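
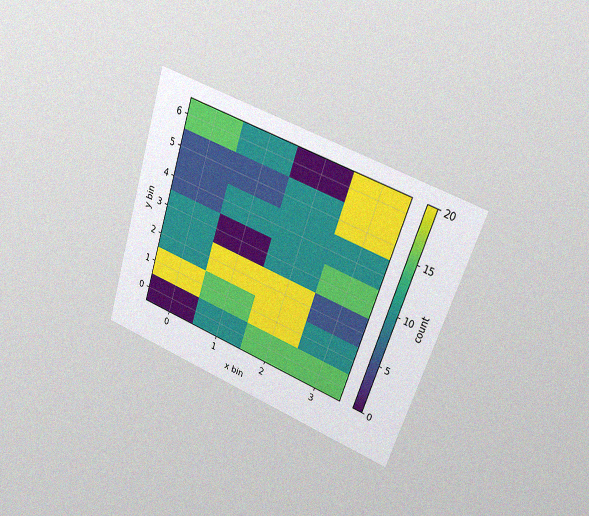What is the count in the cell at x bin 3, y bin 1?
10

The chart is tilted about 18° clockwise and viewed at a slight angle, with some photo noise. Matching the cell (3, 1) against the colorbar gives 10.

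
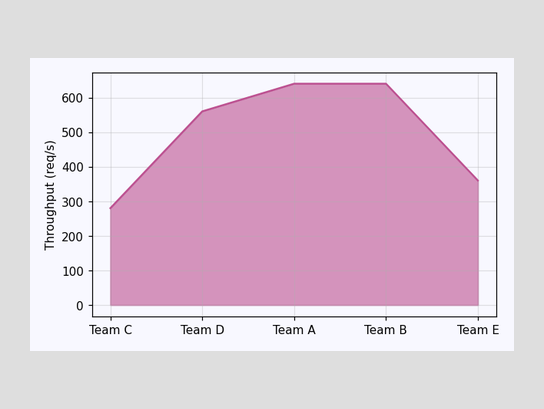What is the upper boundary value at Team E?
360req/s

At Team E the upper boundary is at 360req/s.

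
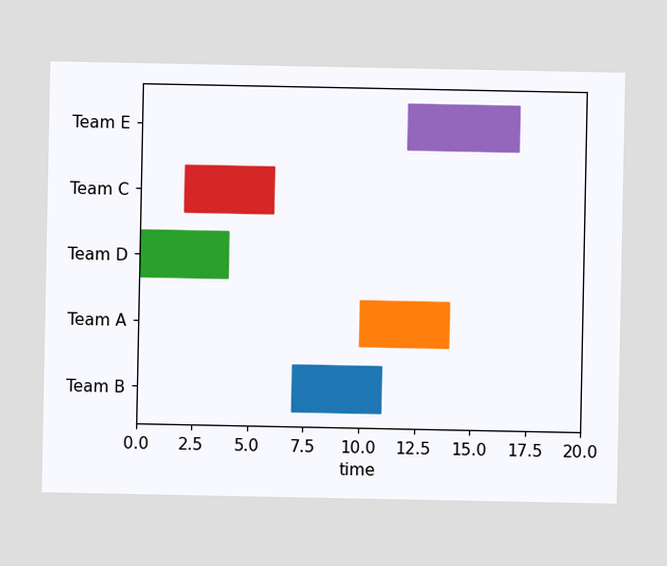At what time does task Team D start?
The Team D bar begins at t=0.

0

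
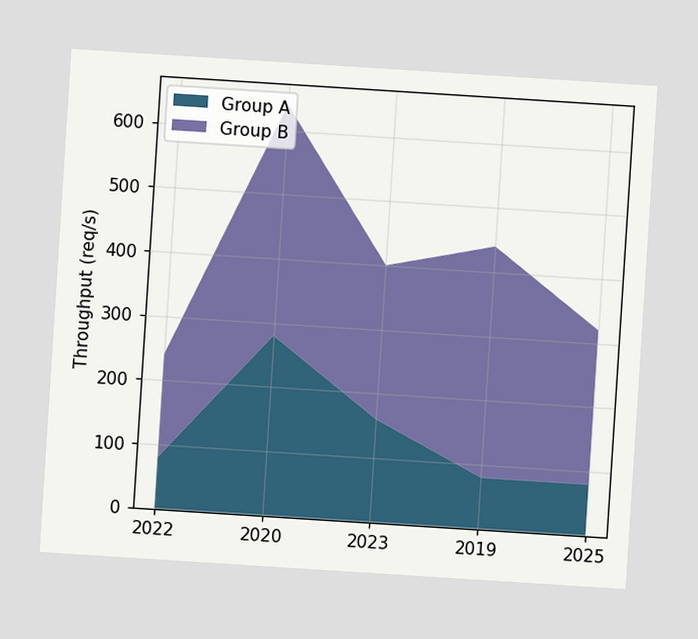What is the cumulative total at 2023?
The chart is tilted about 4° clockwise. The stacked total at 2023 reaches 400req/s.

400req/s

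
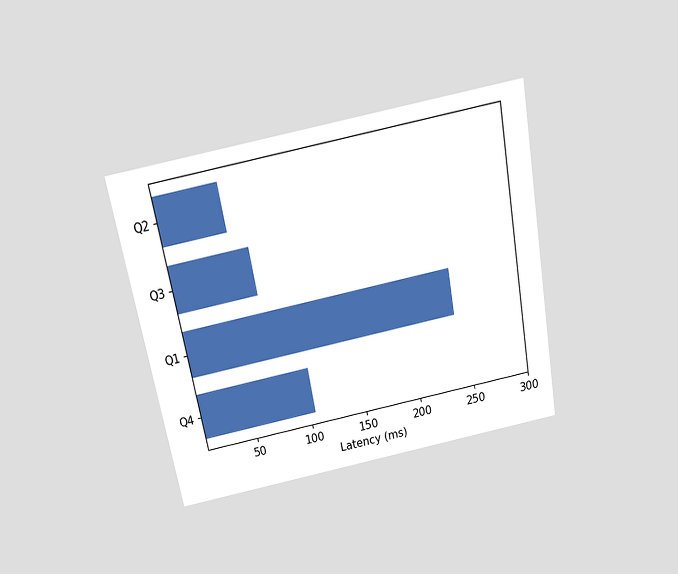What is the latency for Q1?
The chart is tilted about 11° counter-clockwise and viewed slightly from above. Reading along the chart's x-axis, the Q1 bar reaches 240ms.

240ms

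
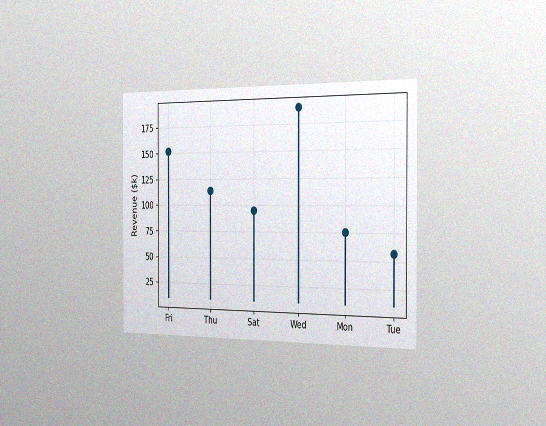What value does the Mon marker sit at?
$76k

The chart is viewed slightly from the right, with some photo noise. The Mon marker sits at $76k.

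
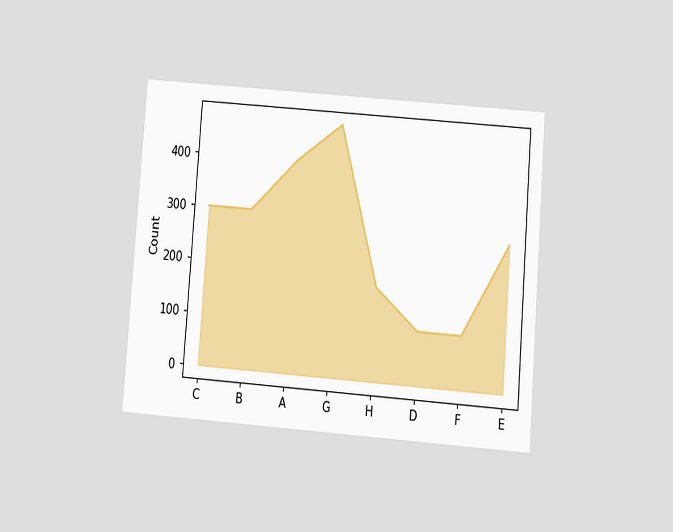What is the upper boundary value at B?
The chart is tilted about 4° clockwise and viewed slightly from below. At B the upper boundary is at 300.

300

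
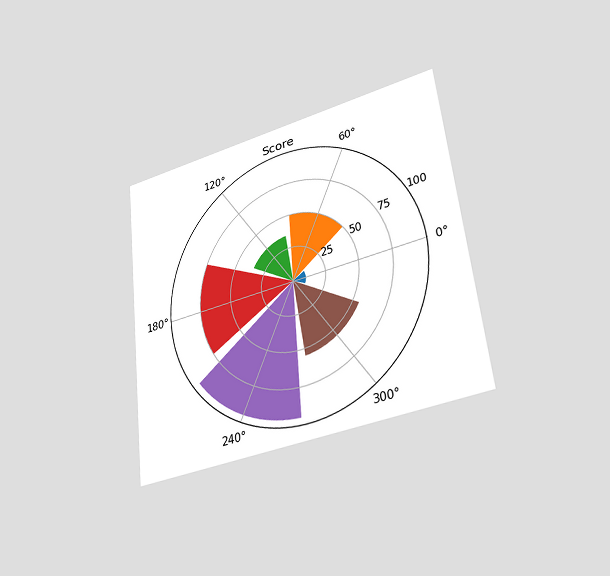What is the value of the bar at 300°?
The chart is tilted about 7° counter-clockwise and viewed at a slight angle. The bar at 300° reaches 55 on the radial axis.

55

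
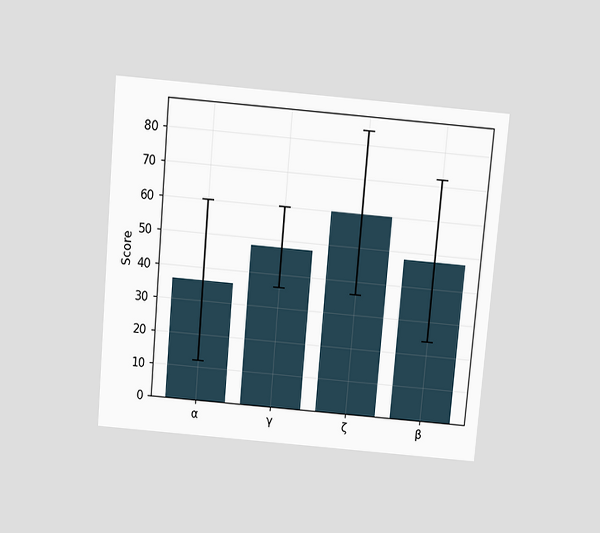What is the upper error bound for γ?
The chart is tilted about 5° clockwise and viewed slightly from above. The γ bar's upper whisker reaches 60.

60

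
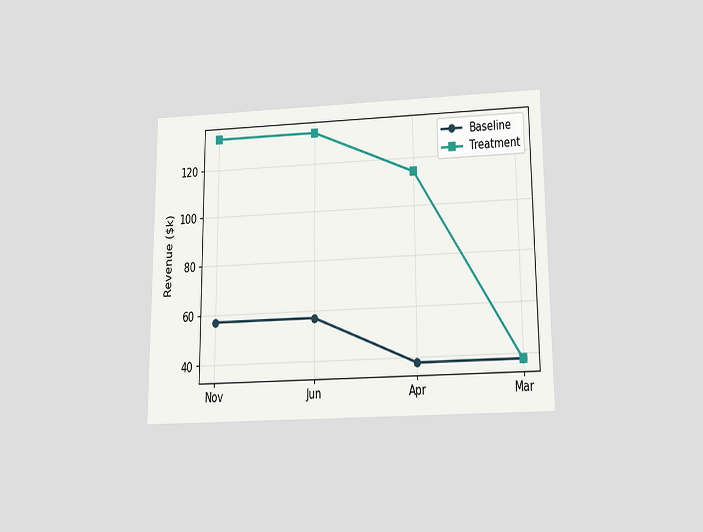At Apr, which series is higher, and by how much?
Treatment, by $76k

The chart is viewed slightly from below. At Apr, Treatment sits above the other line by $76k.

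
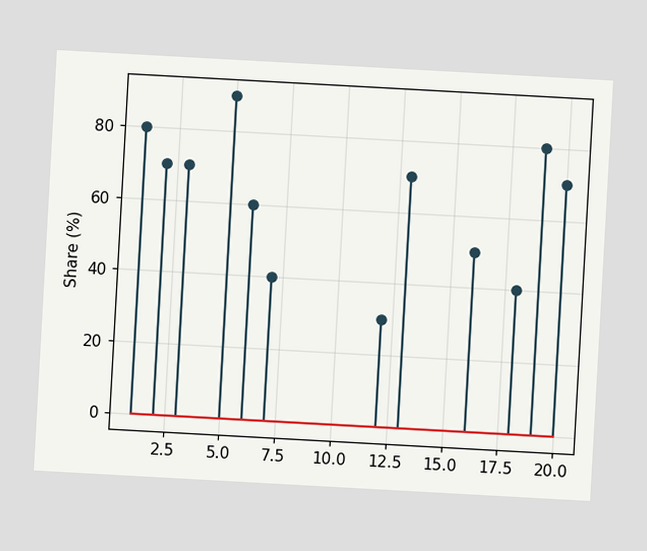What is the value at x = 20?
70%

The chart is tilted about 3° clockwise. The stem at x=20 reaches 70%.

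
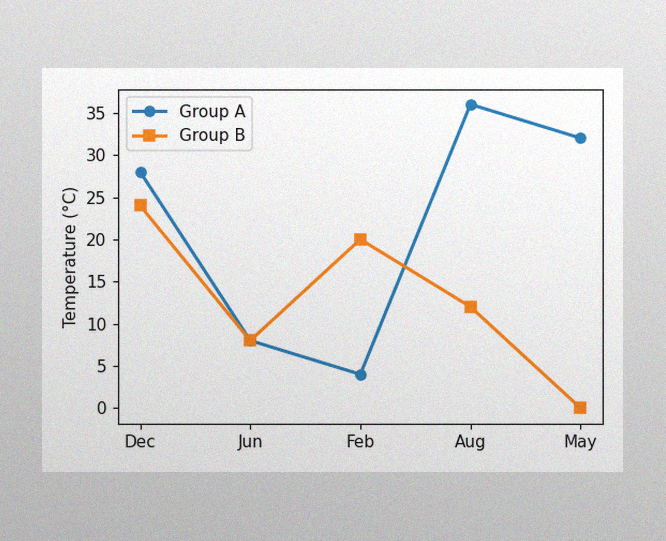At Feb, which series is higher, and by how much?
The image has some photo noise and uneven lighting. At Feb, Group B sits above the other line by 16°C.

Group B, by 16°C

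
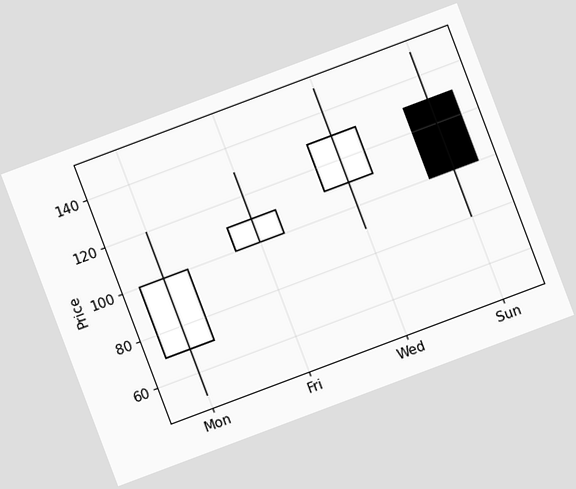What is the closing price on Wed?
130

The chart is tilted about 21° counter-clockwise. The Wed candle closes at 130.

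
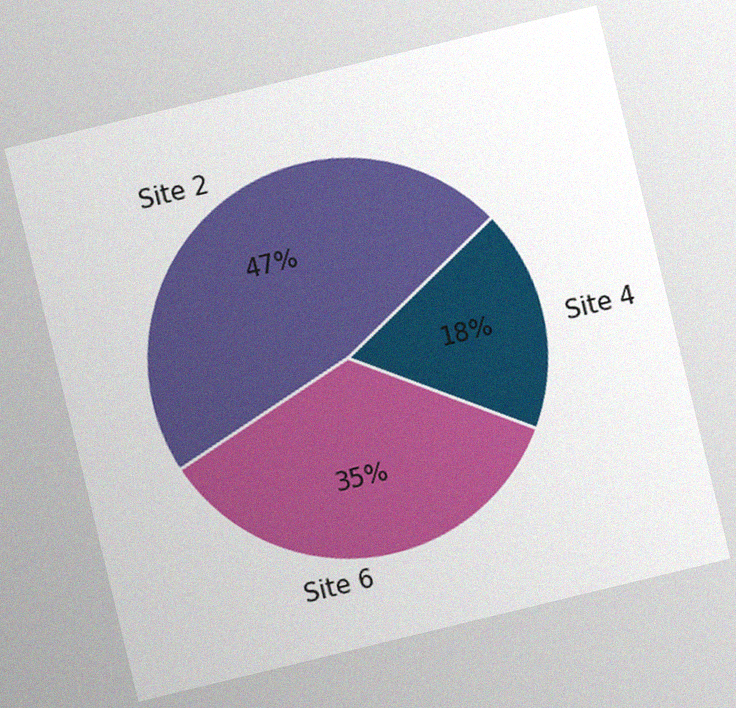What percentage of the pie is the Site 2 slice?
The chart is tilted about 14° counter-clockwise, with some photo noise. The Site 2 slice takes up 47% of the pie.

47%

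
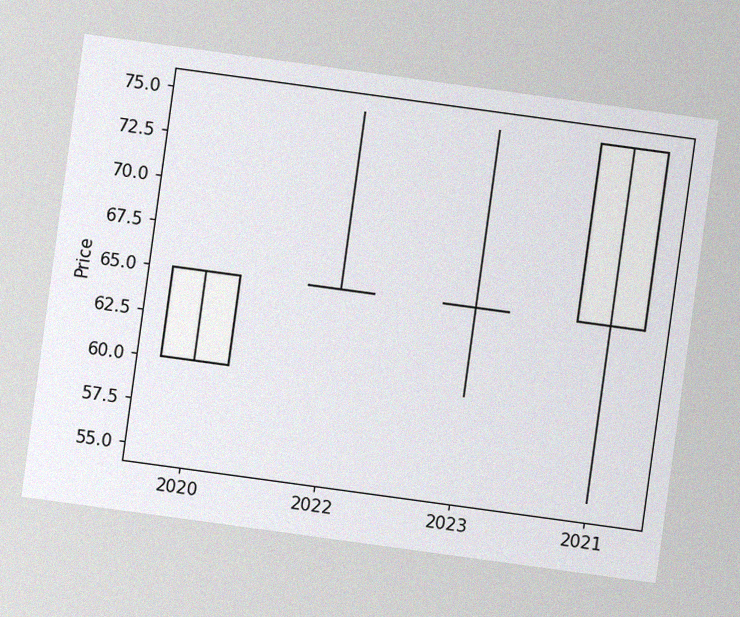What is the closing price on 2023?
The chart is tilted about 8° clockwise, with some photo noise. The 2023 candle closes at 65.

65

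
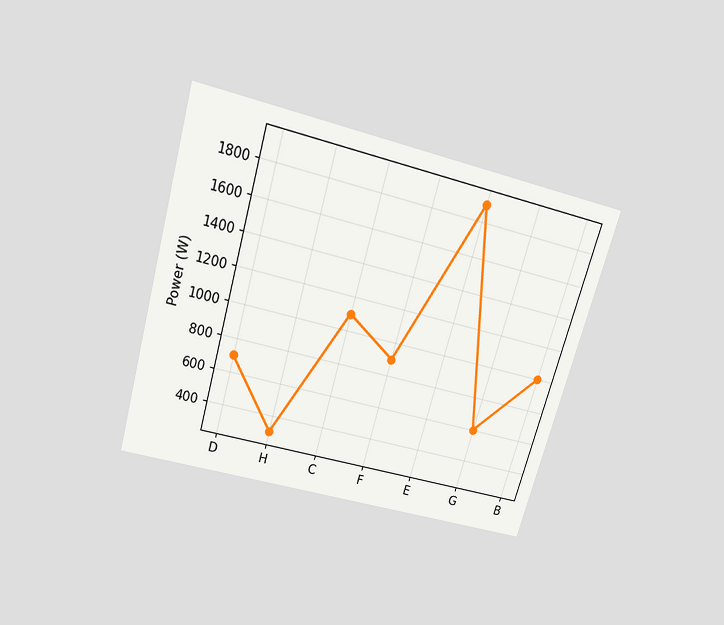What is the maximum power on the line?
The chart is tilted about 16° clockwise and viewed slightly from above. The highest point is at E, and reading across to the y-axis gives 1900W.

1900W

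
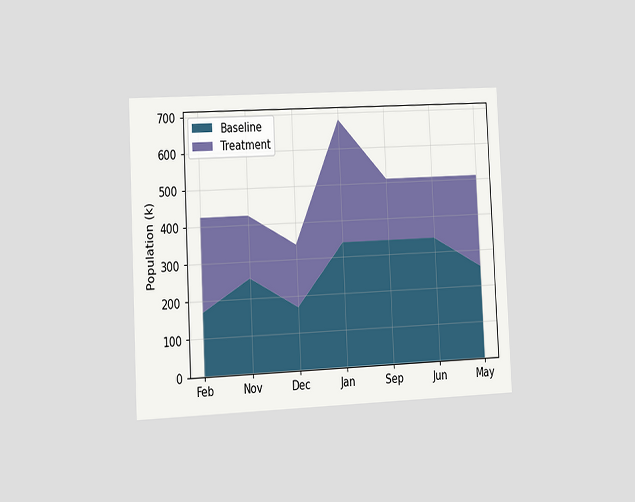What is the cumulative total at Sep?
The chart is tilted about 3° counter-clockwise and viewed slightly from the left. The stacked total at Sep reaches 510k.

510k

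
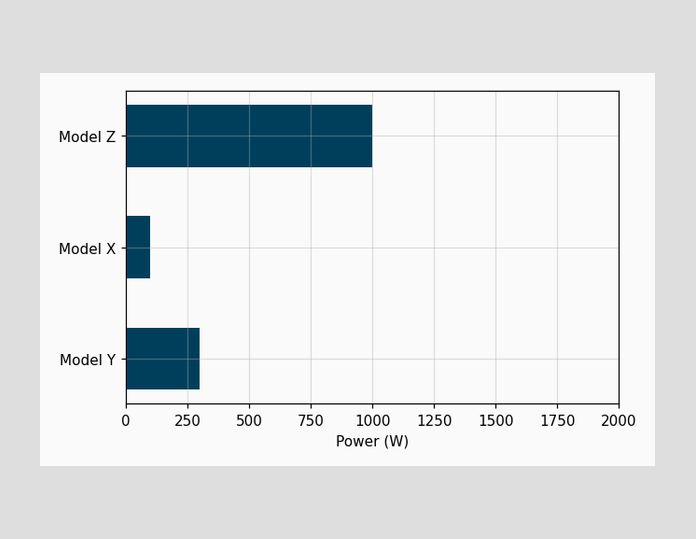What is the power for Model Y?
300W

Reading along the chart's x-axis, the Model Y bar reaches 300W.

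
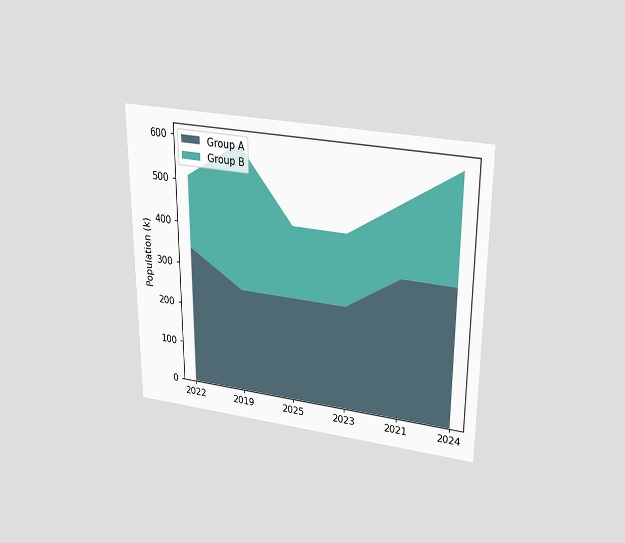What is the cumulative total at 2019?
The chart is viewed slightly from above. The stacked total at 2019 reaches 595k.

595k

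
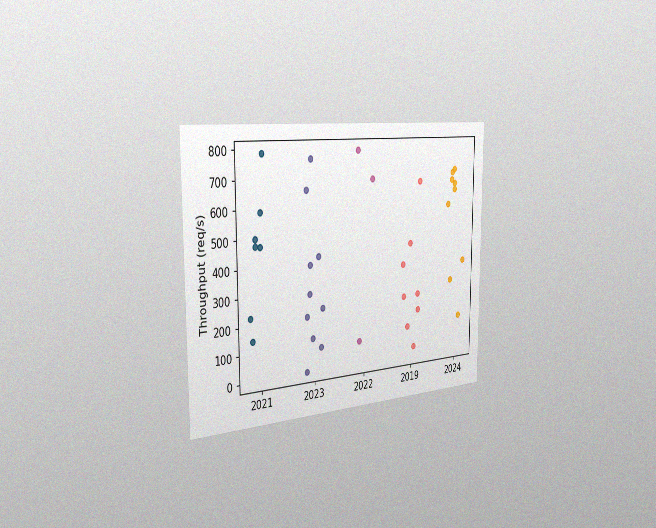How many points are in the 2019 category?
The chart is viewed slightly from the left, with some photo noise. Counting the markers in the 2019 column gives 8.

8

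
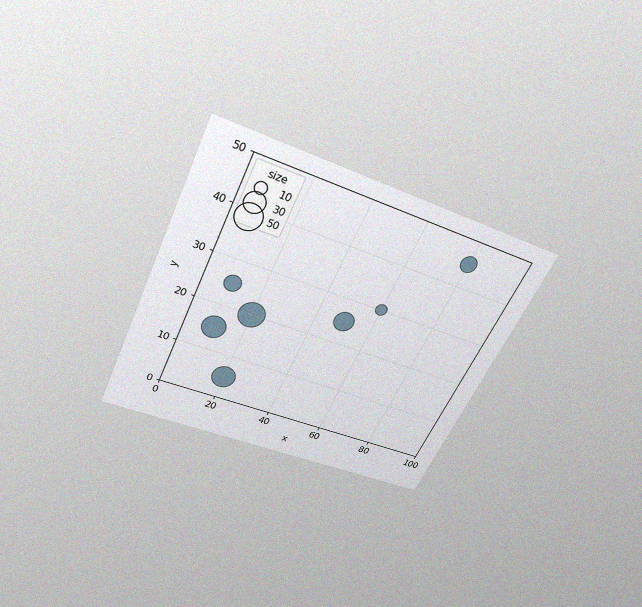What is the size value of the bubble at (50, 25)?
30

The chart is tilted about 25° clockwise and viewed slightly from above, with some photo noise. Matching the bubble at (50, 25) against the size legend gives 30.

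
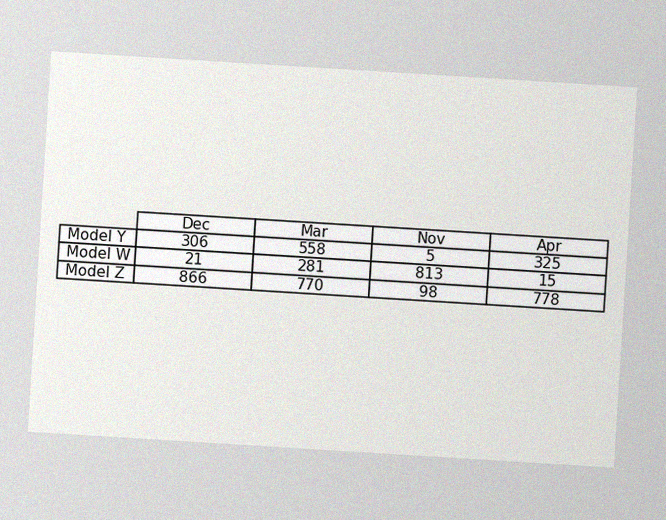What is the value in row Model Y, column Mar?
558

The chart is tilted about 4° clockwise, with some photo noise. The (Model Y, Mar) cell reads 558.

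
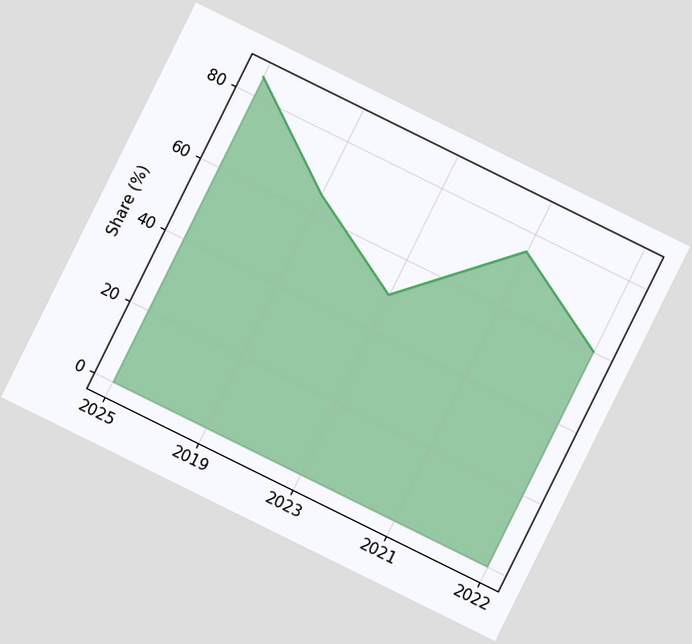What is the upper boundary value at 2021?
75%

The chart is tilted about 26° clockwise. At 2021 the upper boundary is at 75%.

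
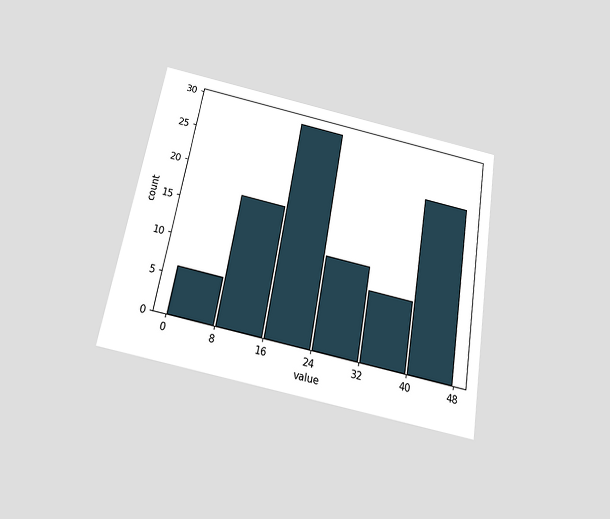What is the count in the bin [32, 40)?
The chart is tilted about 10° clockwise and viewed slightly from below. The [32, 40) bin has height 9.

9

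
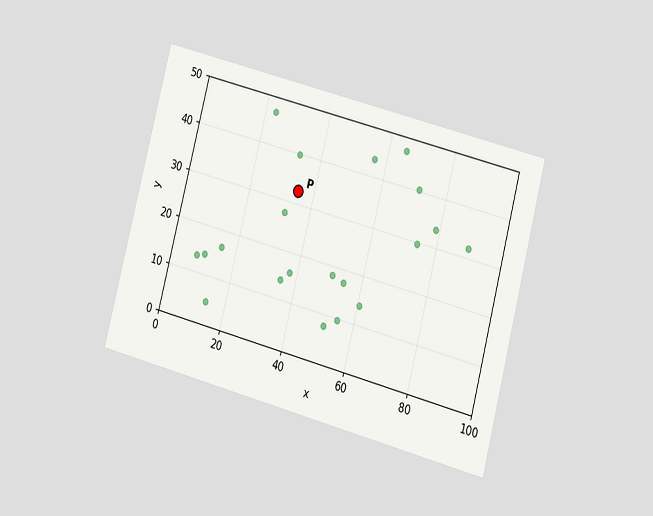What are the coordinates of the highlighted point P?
The chart is tilted about 15° clockwise and viewed at a slight angle. Following the gridlines from P to each axis, P sits at (35, 32.5).

(35, 32.5)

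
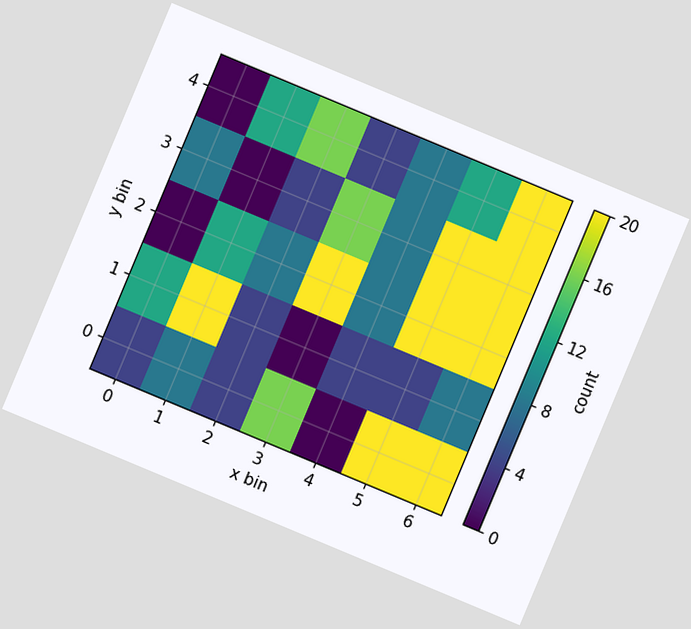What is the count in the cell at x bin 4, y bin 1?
The chart is tilted about 23° clockwise. Matching the cell (4, 1) against the colorbar gives 4.

4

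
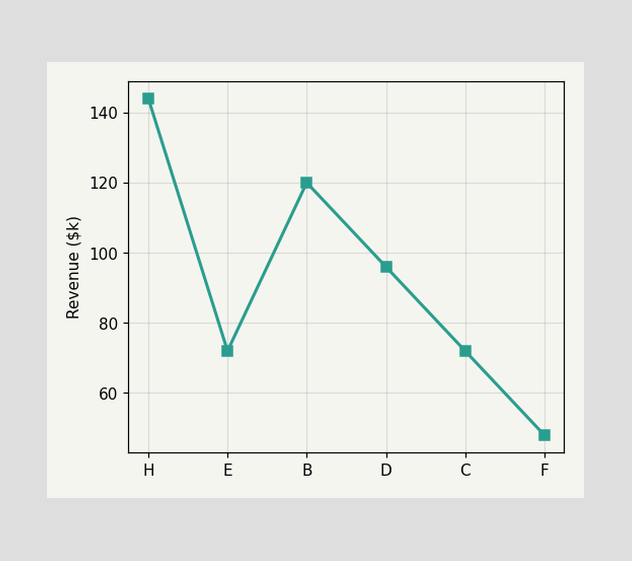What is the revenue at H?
$144k

At H, the line is at $144k.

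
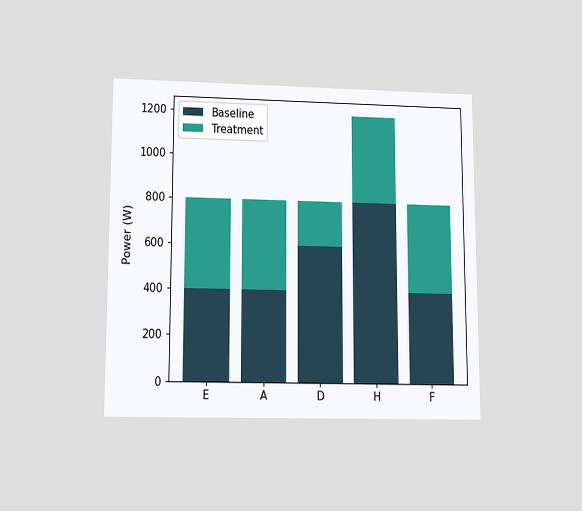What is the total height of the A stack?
The chart is viewed slightly from below. The A stack's top reaches 800W on the y-axis.

800W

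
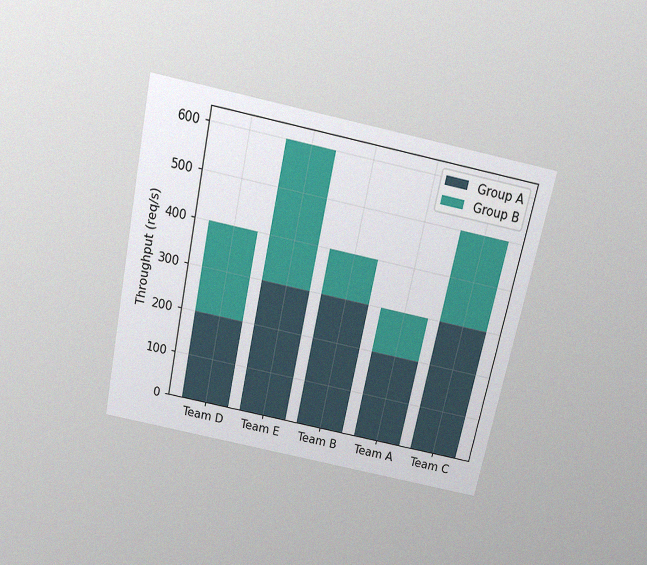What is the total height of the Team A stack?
The chart is tilted about 12° clockwise and viewed slightly from above, with some photo noise. The Team A stack's top reaches 300req/s on the y-axis.

300req/s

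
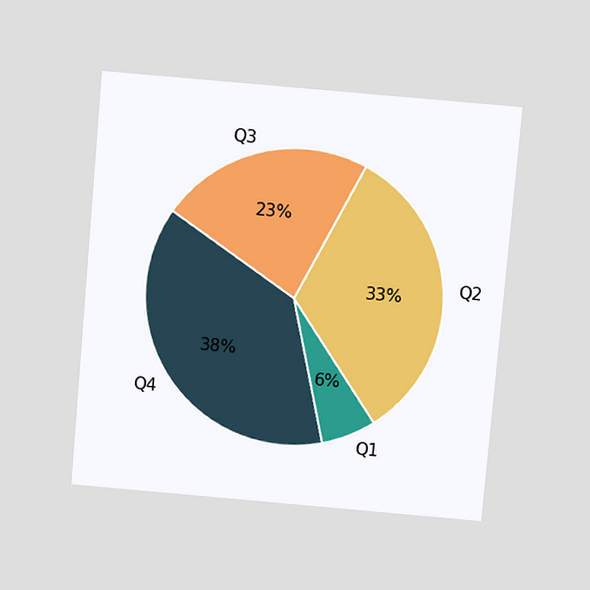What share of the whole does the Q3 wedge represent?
The chart is tilted about 5° clockwise and viewed slightly from above. The Q3 slice takes up 23% of the pie.

23%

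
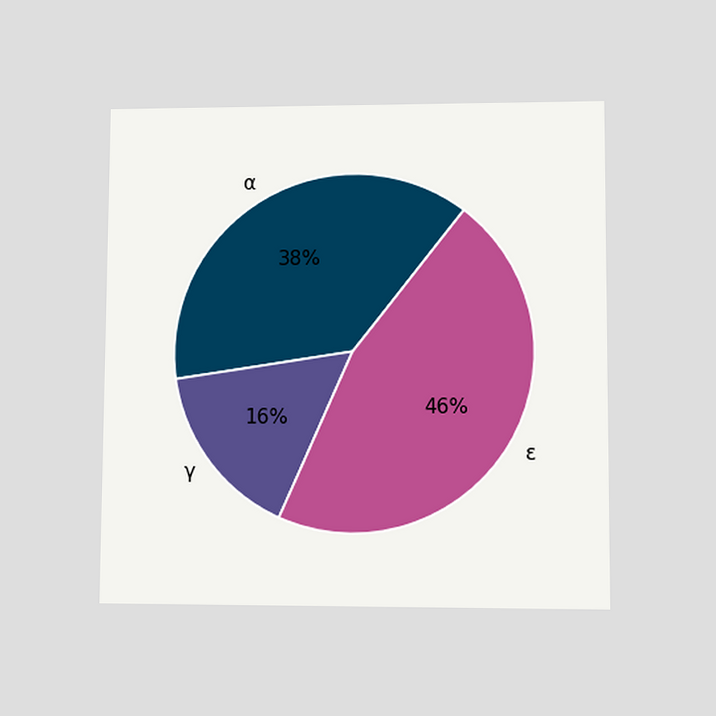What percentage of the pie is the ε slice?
46%

The chart is viewed at a slight angle. The ε slice takes up 46% of the pie.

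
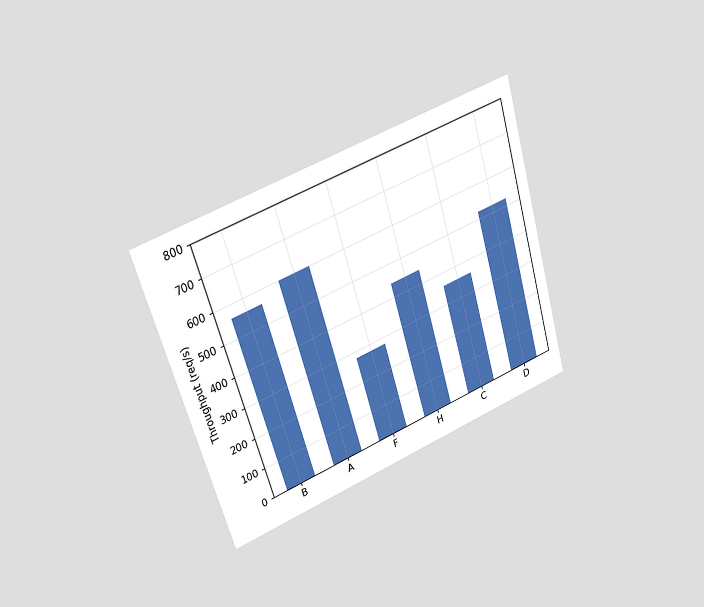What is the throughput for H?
440req/s

The chart is tilted about 17° counter-clockwise and viewed at a slight angle. Reading along the chart's y-axis, the H bar reaches 440req/s.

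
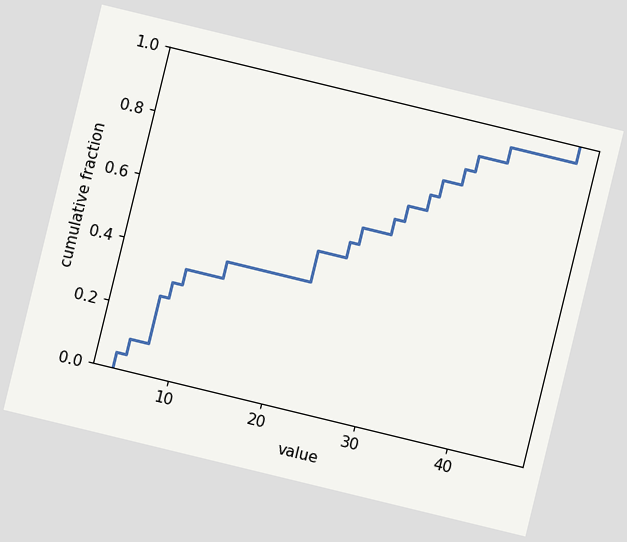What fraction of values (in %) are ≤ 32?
75%

The chart is tilted about 14° clockwise. At x=32 the ECDF step is at 75%.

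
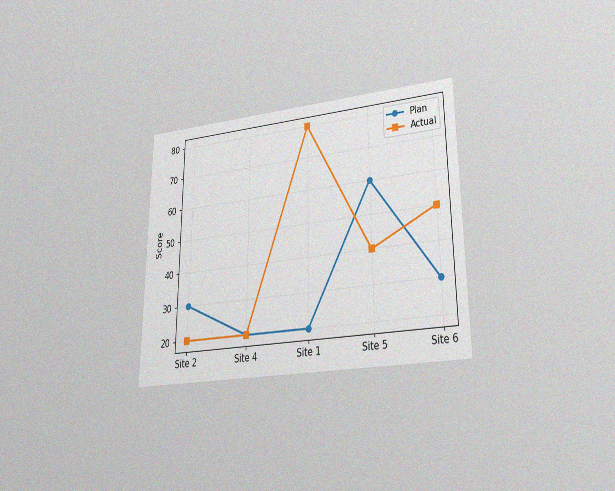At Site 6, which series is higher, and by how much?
The chart is viewed at a slight angle, with some photo noise. At Site 6, Actual sits above the other line by 20.

Actual, by 20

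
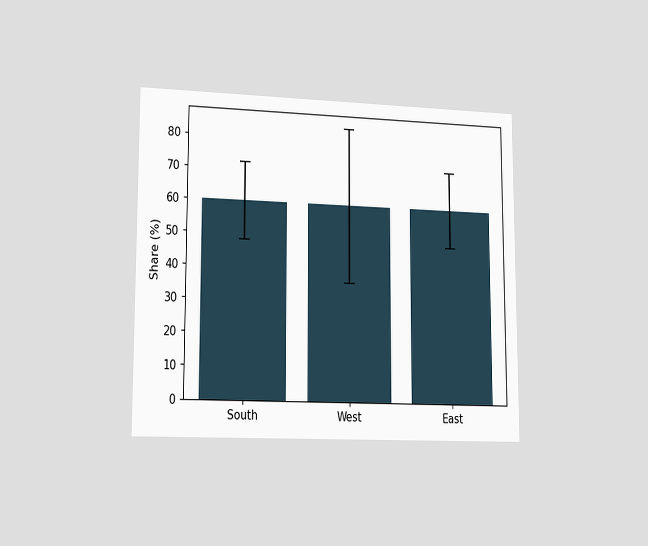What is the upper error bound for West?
The chart is viewed slightly from the left. The West bar's upper whisker reaches 84%.

84%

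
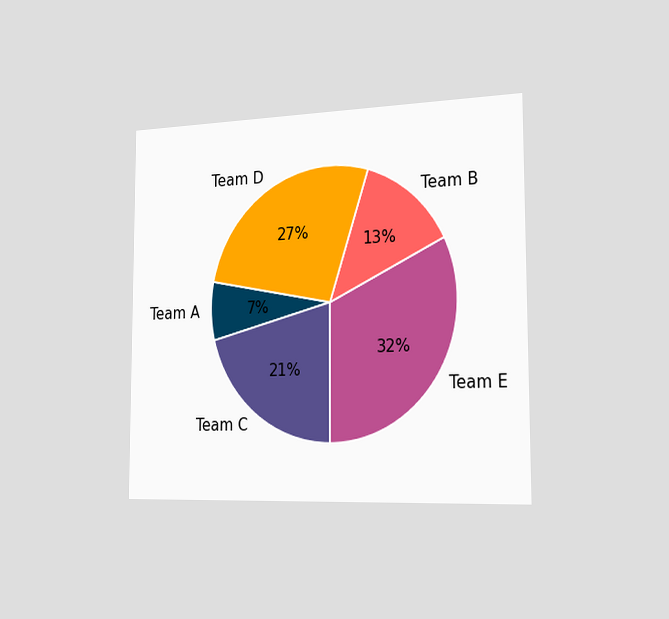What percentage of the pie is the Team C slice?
The chart is viewed slightly from the right. The Team C slice takes up 21% of the pie.

21%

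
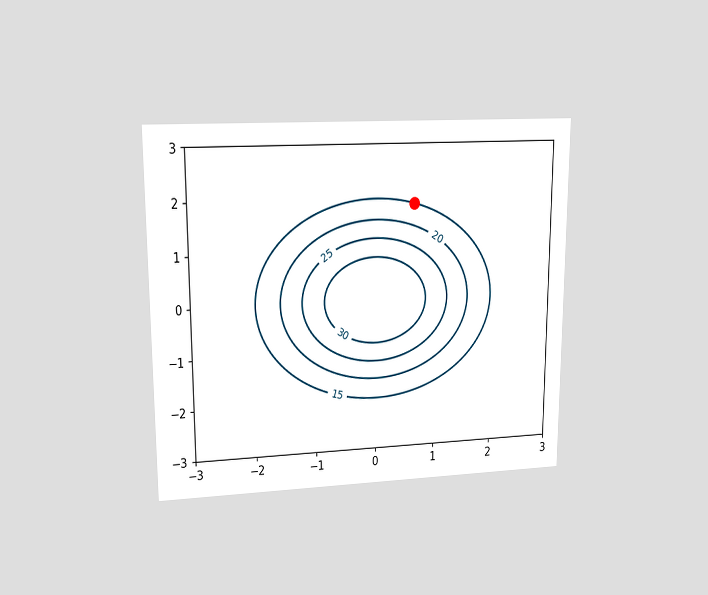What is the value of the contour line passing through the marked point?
15

The chart is viewed at a slight angle. The marked point sits on the contour labelled 15.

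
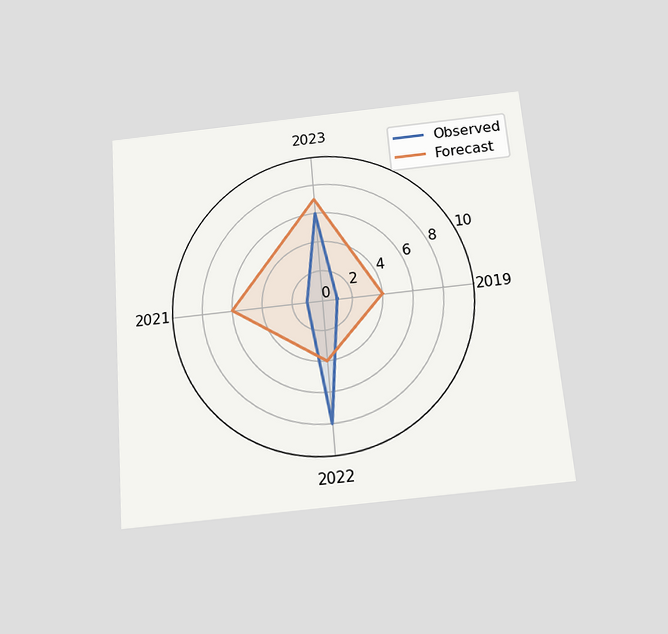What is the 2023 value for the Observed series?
6

The chart is tilted about 5° counter-clockwise and viewed slightly from below. On the 2023 axis, Observed reaches 6.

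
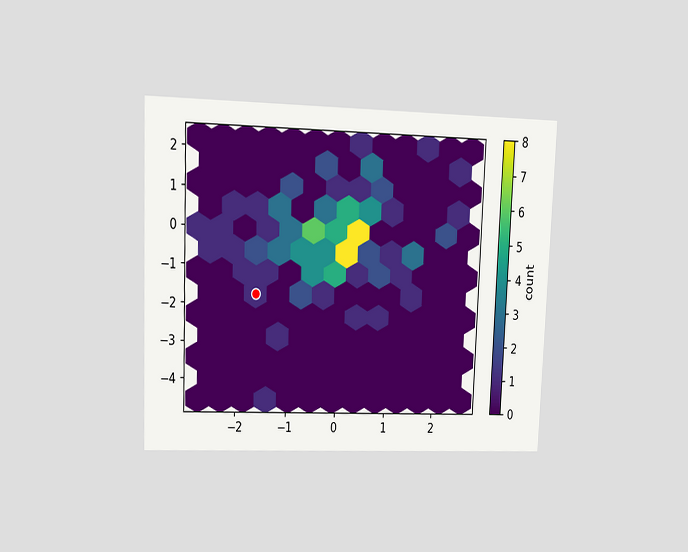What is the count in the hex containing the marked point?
1

The chart is tilted about 2° clockwise and viewed at a slight angle. The marked hex reads 1 on the colorbar.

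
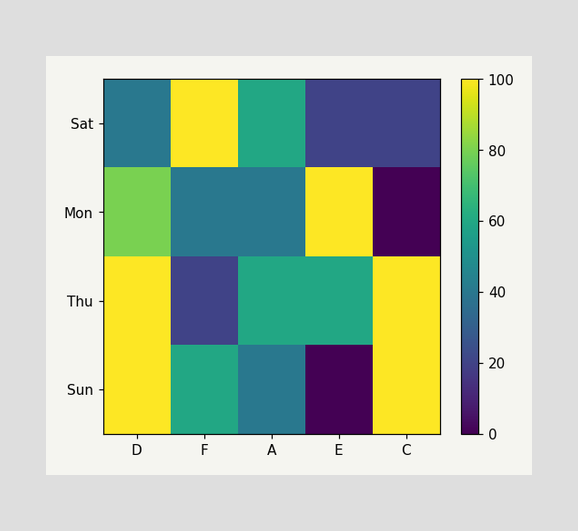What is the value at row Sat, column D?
40

Matching cell (Sat, D) against the colorbar gives 40.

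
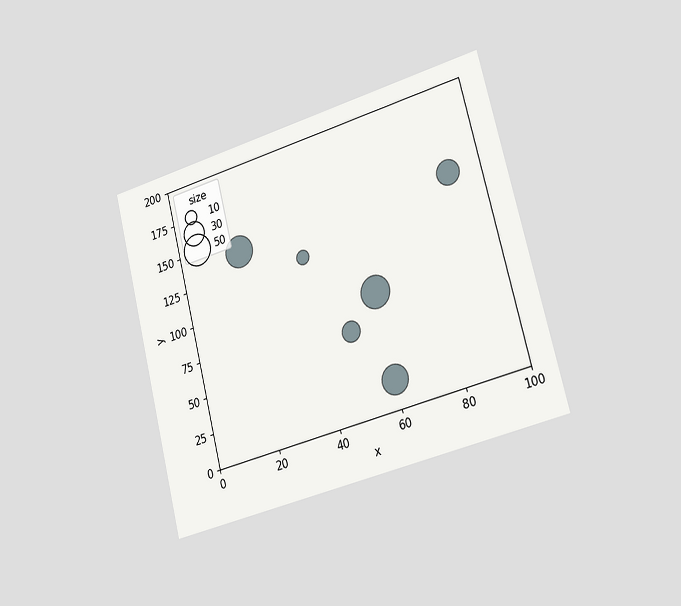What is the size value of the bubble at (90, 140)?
The chart is tilted about 14° counter-clockwise and viewed slightly from the right. Matching the bubble at (90, 140) against the size legend gives 30.

30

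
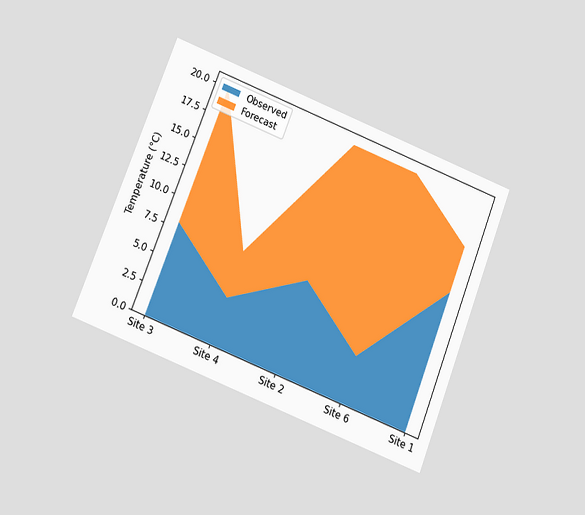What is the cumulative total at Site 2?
20°C

The chart is tilted about 21° clockwise and viewed slightly from below. The stacked total at Site 2 reaches 20°C.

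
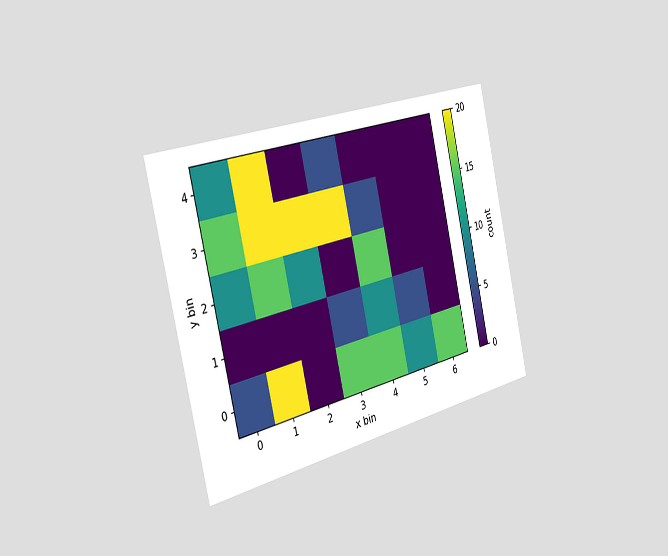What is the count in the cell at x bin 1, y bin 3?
20

The chart is tilted about 13° counter-clockwise and viewed slightly from the left. Matching the cell (1, 3) against the colorbar gives 20.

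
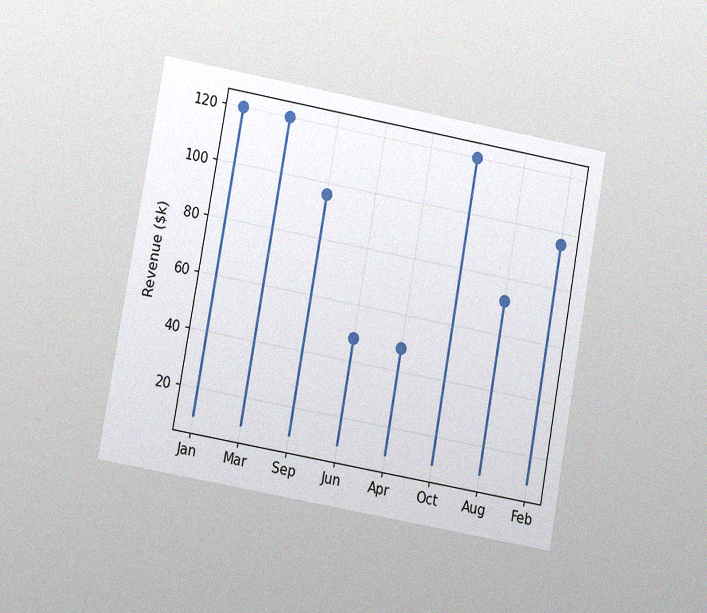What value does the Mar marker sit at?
The chart is tilted about 10° clockwise and viewed at a slight angle, with some photo noise. The Mar marker sits at $120k.

$120k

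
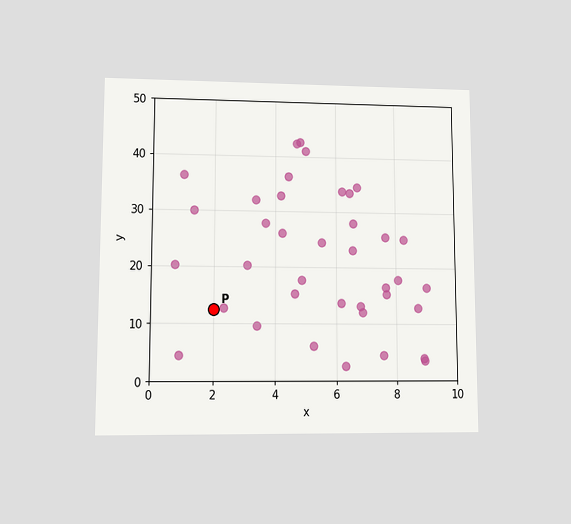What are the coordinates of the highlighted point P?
(2, 12.5)

The chart is viewed at a slight angle. Following the gridlines from P to each axis, P sits at (2, 12.5).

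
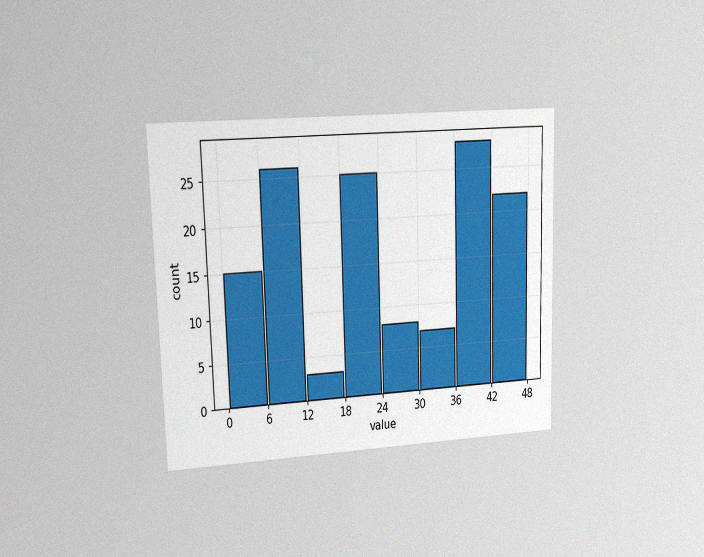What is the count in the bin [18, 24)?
25

The chart is viewed at a slight angle, with some photo noise. The [18, 24) bin has height 25.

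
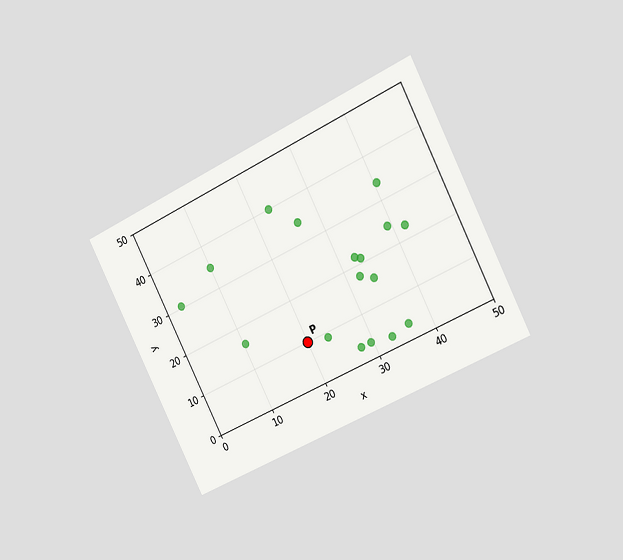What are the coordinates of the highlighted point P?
The chart is tilted about 27° counter-clockwise and viewed slightly from the right. Following the gridlines from P to each axis, P sits at (20, 10).

(20, 10)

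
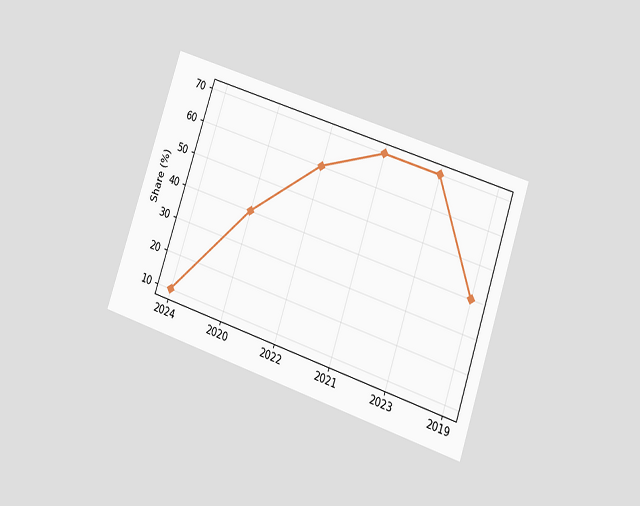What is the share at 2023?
70%

The chart is tilted about 19° clockwise and viewed at a slight angle. At 2023, the line is at 70%.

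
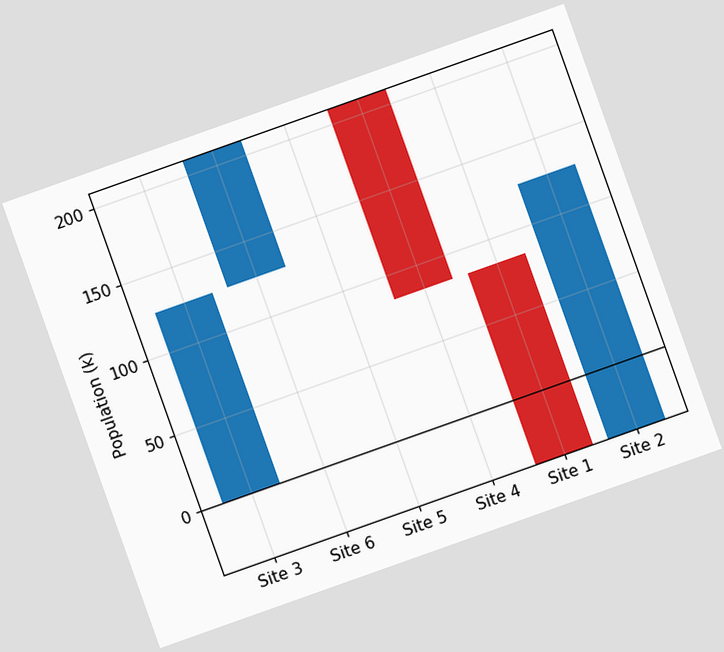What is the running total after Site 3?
126k

The chart is tilted about 20° counter-clockwise. After Site 3 the running total reaches 126k.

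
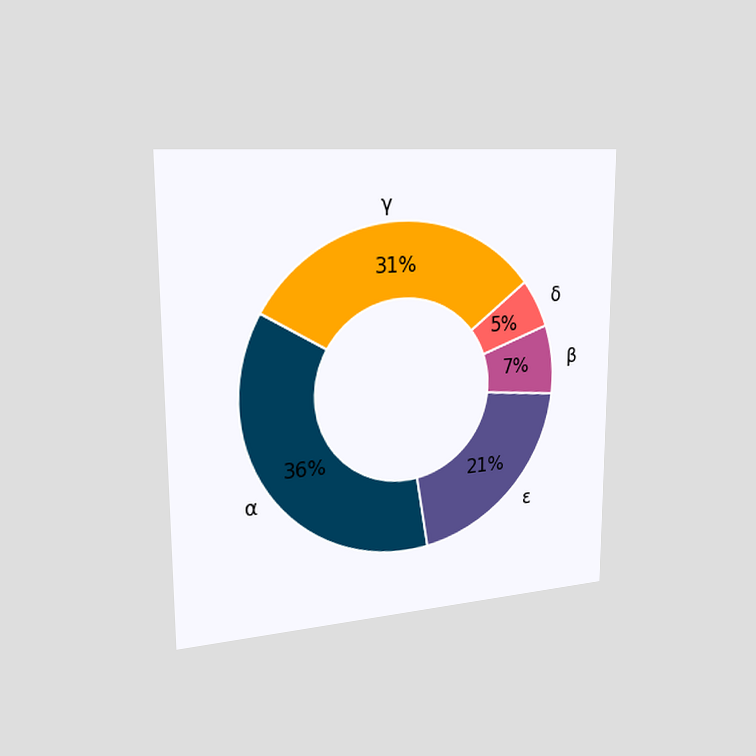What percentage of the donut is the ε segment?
The chart is viewed slightly from the left. The ε segment takes up 21% of the ring.

21%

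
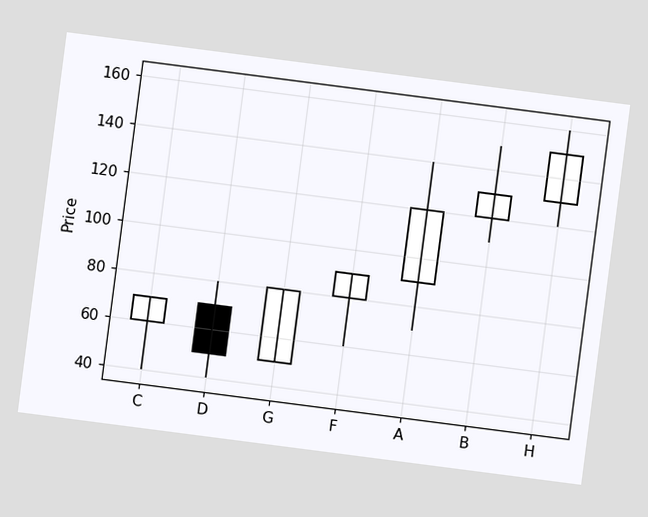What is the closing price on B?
130

The chart is tilted about 7° clockwise. The B candle closes at 130.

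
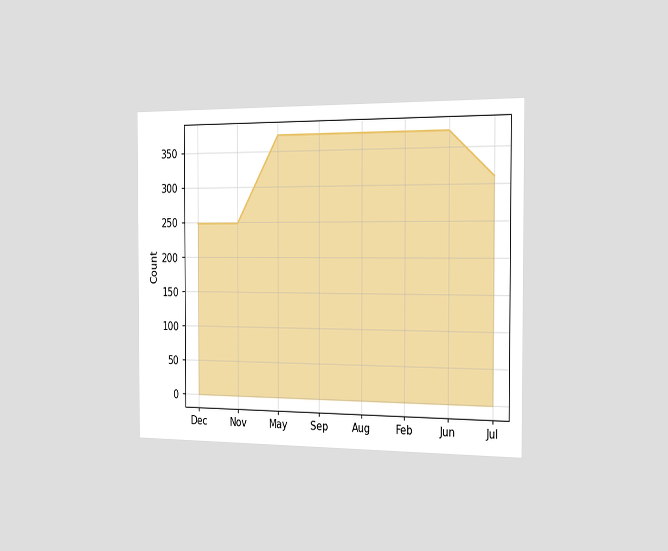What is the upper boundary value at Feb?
The chart is viewed slightly from the right. At Feb the upper boundary is at 372.

372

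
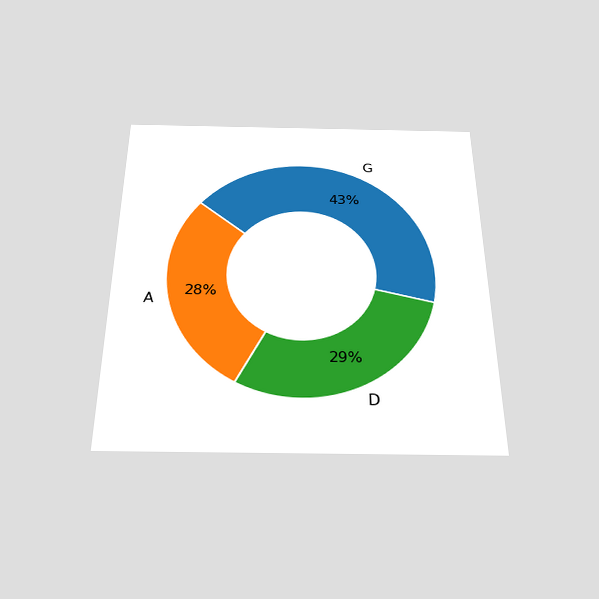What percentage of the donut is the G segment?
The chart is viewed slightly from below. The G segment takes up 43% of the ring.

43%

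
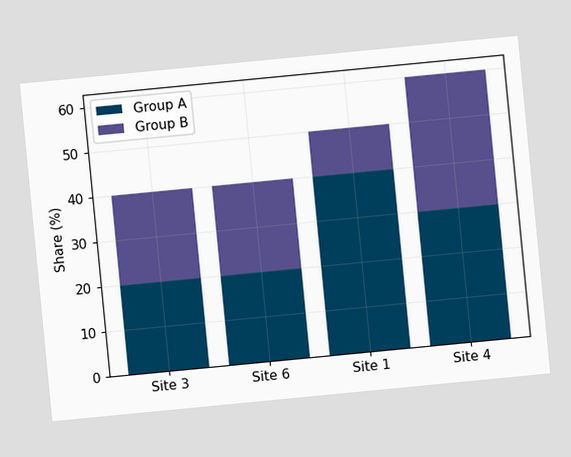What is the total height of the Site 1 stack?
50%

The chart is tilted about 6° counter-clockwise. The Site 1 stack's top reaches 50% on the y-axis.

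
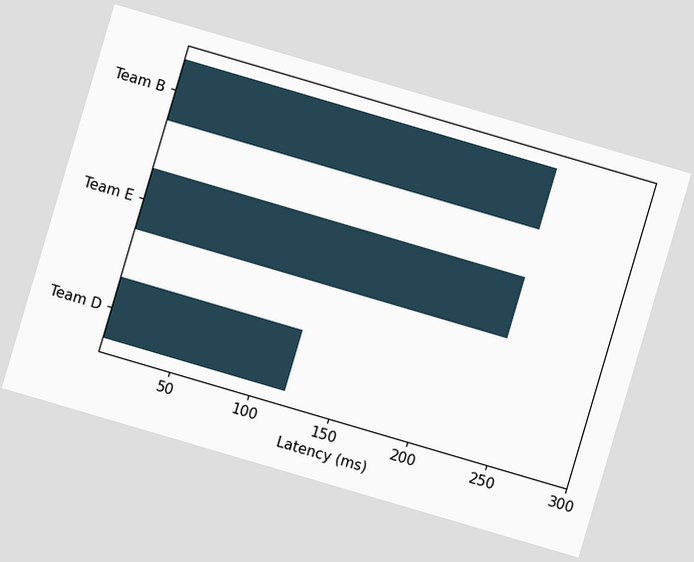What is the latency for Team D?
120ms

The chart is tilted about 16° clockwise. Reading along the chart's x-axis, the Team D bar reaches 120ms.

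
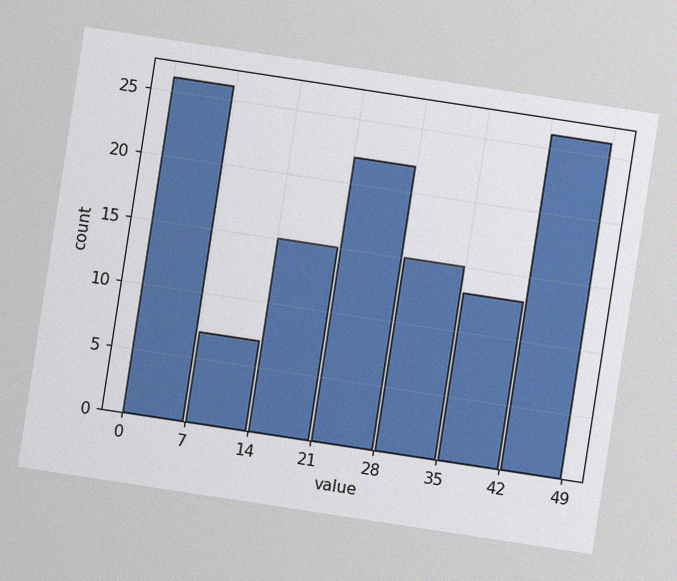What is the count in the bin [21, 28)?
22

The chart is tilted about 9° clockwise, with some photo noise. The [21, 28) bin has height 22.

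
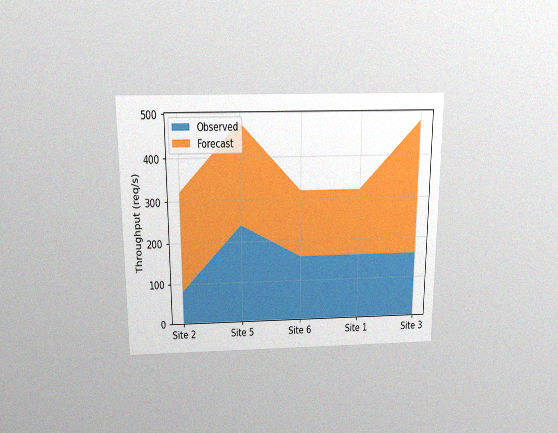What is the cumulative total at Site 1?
The chart is viewed slightly from above, with some photo noise. The stacked total at Site 1 reaches 320req/s.

320req/s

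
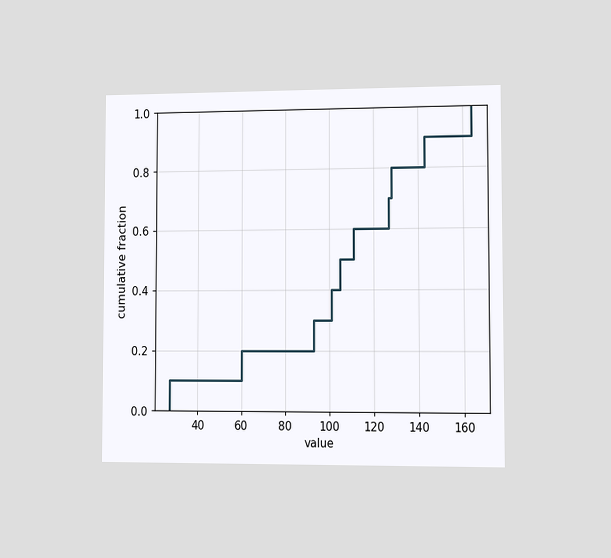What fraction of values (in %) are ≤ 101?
40%

The chart is viewed slightly from the right. At x=101 the ECDF step is at 40%.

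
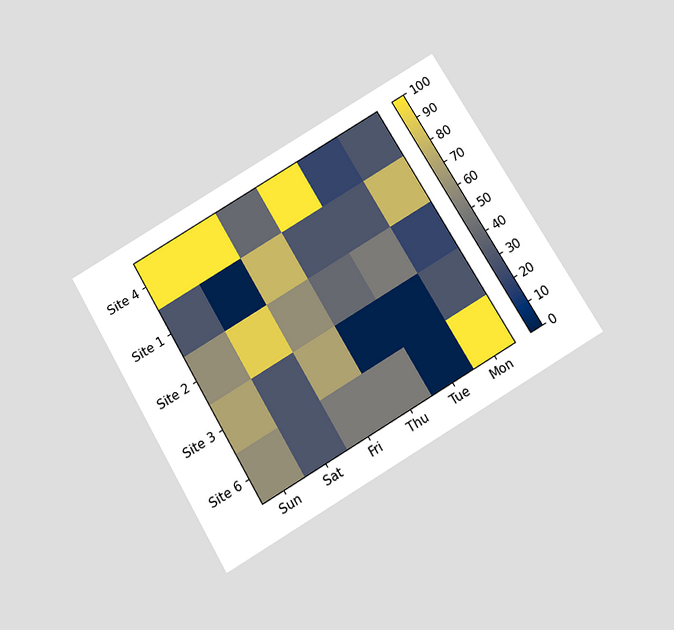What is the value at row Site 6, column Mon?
100

The chart is tilted about 30° counter-clockwise and viewed slightly from below. Matching cell (Site 6, Mon) against the colorbar gives 100.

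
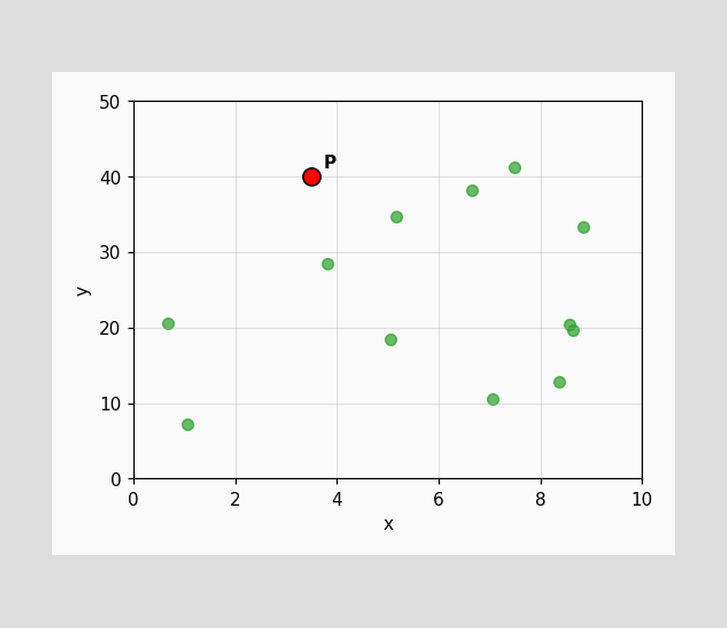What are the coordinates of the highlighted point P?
Following the gridlines from P to each axis, P sits at (3.5, 40).

(3.5, 40)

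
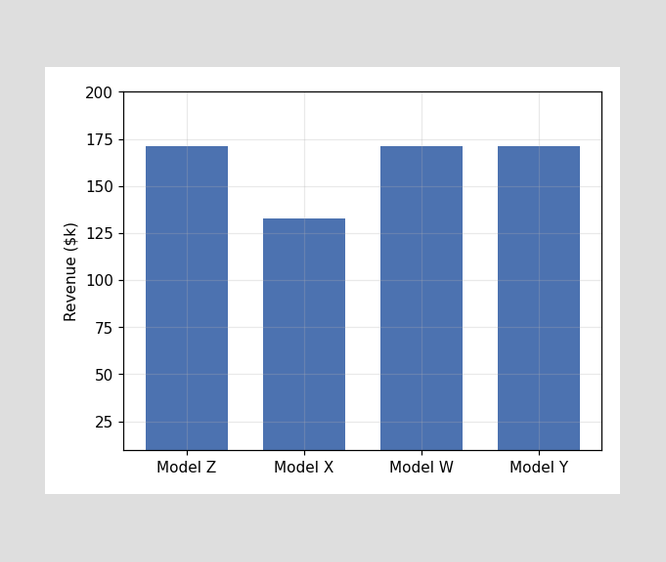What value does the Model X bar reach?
Reading along the chart's y-axis, the Model X bar reaches $133k.

$133k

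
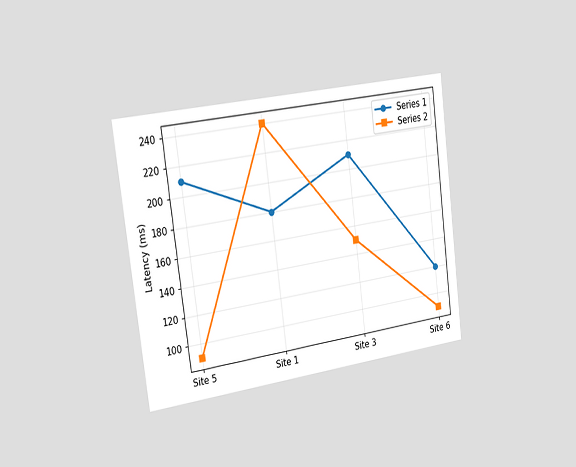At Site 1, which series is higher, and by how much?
Series 2, by 60ms

The chart is tilted about 7° counter-clockwise and viewed slightly from the left. At Site 1, Series 2 sits above the other line by 60ms.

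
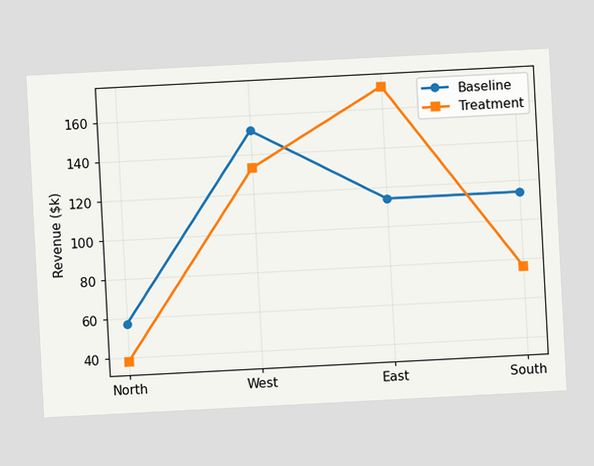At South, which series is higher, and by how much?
Baseline, by $38k

The chart is tilted about 3° counter-clockwise. At South, Baseline sits above the other line by $38k.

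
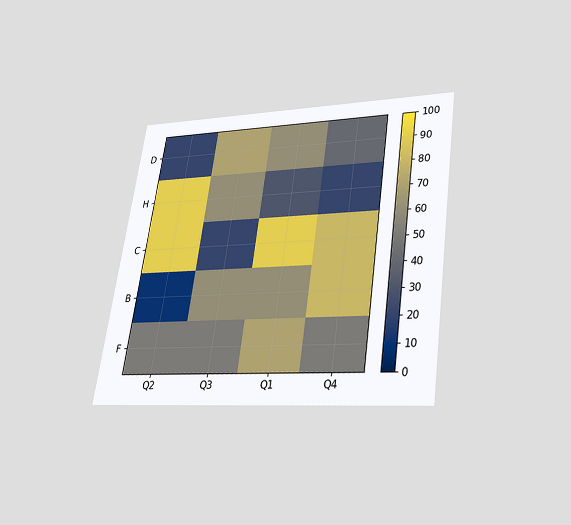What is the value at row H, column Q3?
60

The chart is tilted about 8° clockwise and viewed slightly from below. Matching cell (H, Q3) against the colorbar gives 60.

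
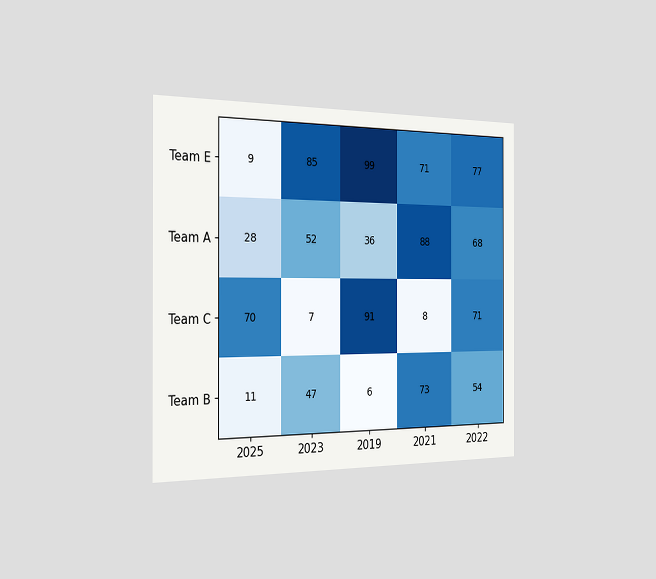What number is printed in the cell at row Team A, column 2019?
The chart is viewed slightly from the left. The (Team A, 2019) cell reads 36.

36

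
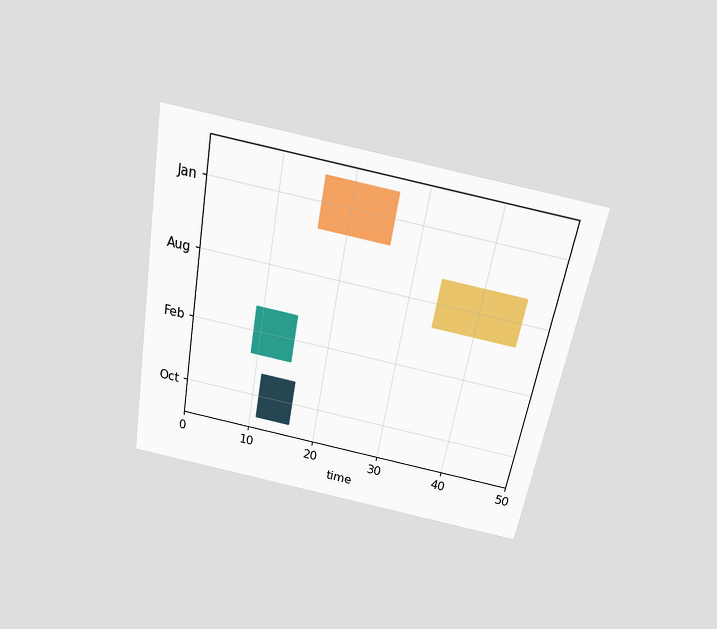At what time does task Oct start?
The chart is tilted about 10° clockwise and viewed slightly from above. The Oct bar begins at t=11.

11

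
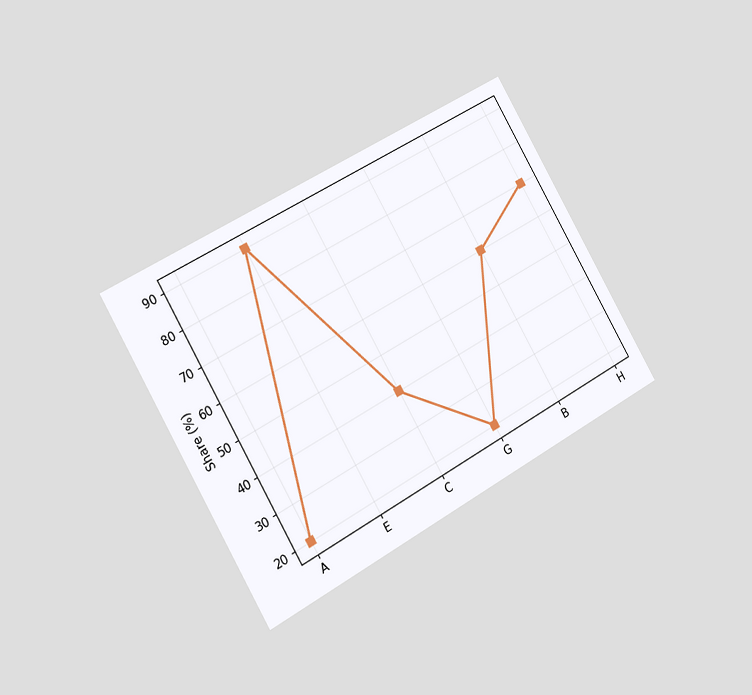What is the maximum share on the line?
The chart is tilted about 30° counter-clockwise and viewed slightly from the left. The highest point is at E, and reading across to the y-axis gives 90%.

90%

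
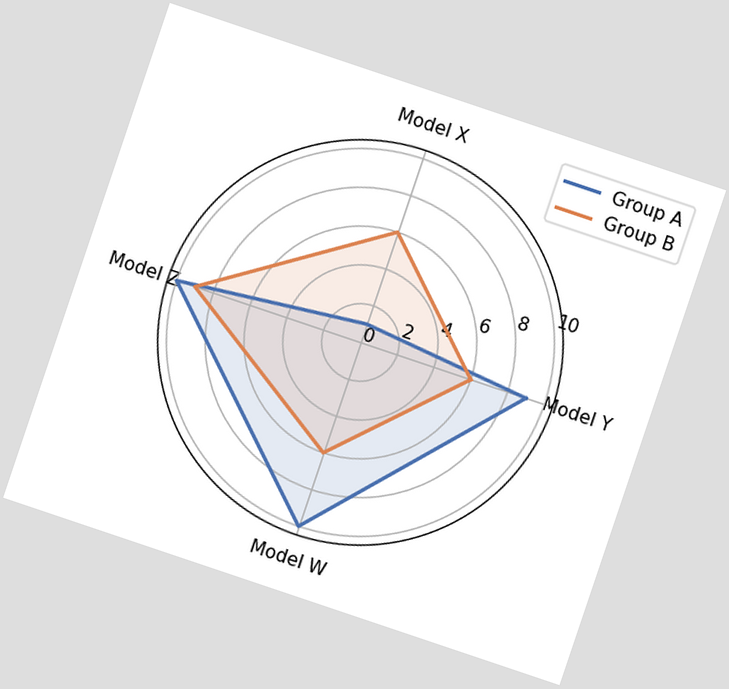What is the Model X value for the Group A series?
1

The chart is tilted about 19° clockwise. On the Model X axis, Group A reaches 1.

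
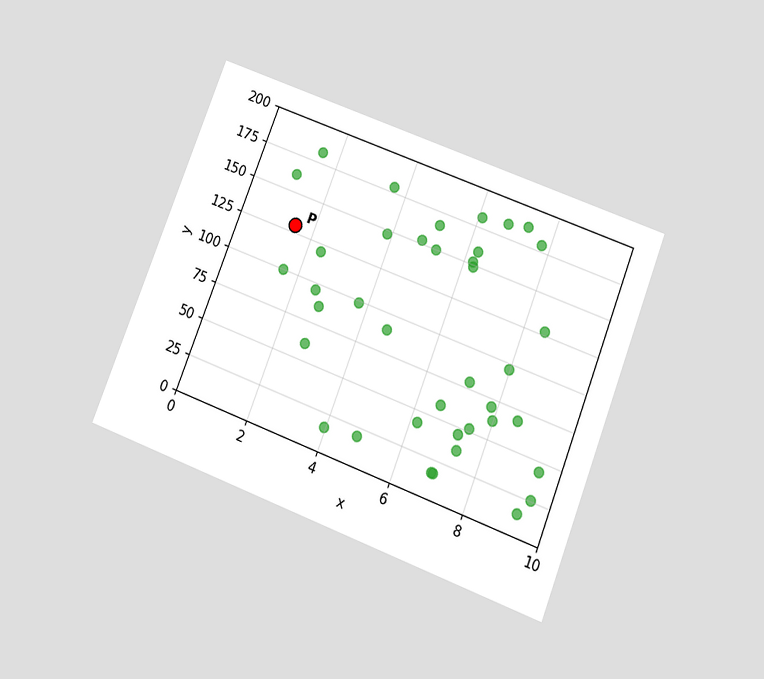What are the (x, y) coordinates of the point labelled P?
(1.5, 130)

The chart is tilted about 21° clockwise and viewed slightly from below. Following the gridlines from P to each axis, P sits at (1.5, 130).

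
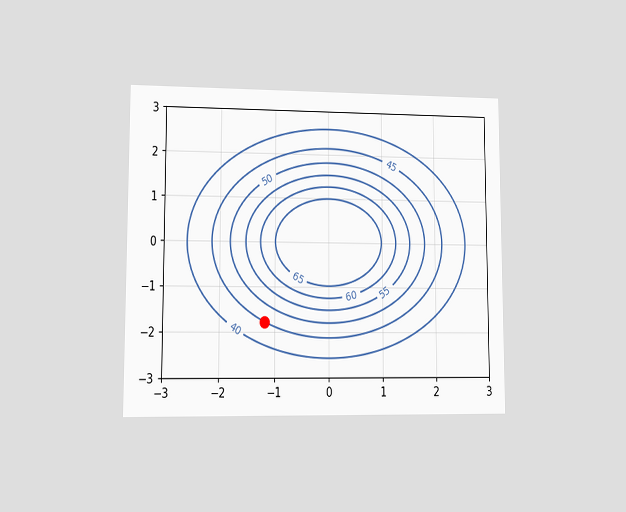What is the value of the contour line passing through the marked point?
The chart is viewed at a slight angle. The marked point sits on the contour labelled 45.

45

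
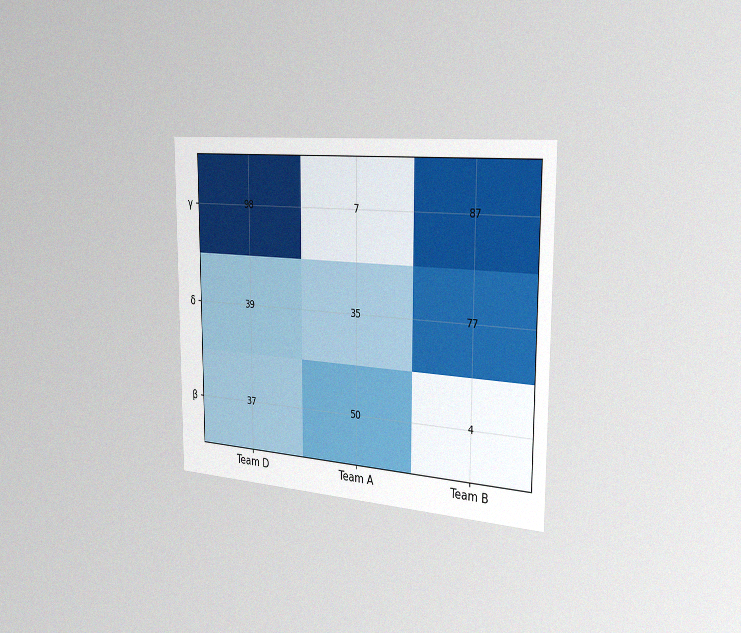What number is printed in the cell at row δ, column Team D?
39

The chart is viewed slightly from the right, with some photo noise. The (δ, Team D) cell reads 39.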